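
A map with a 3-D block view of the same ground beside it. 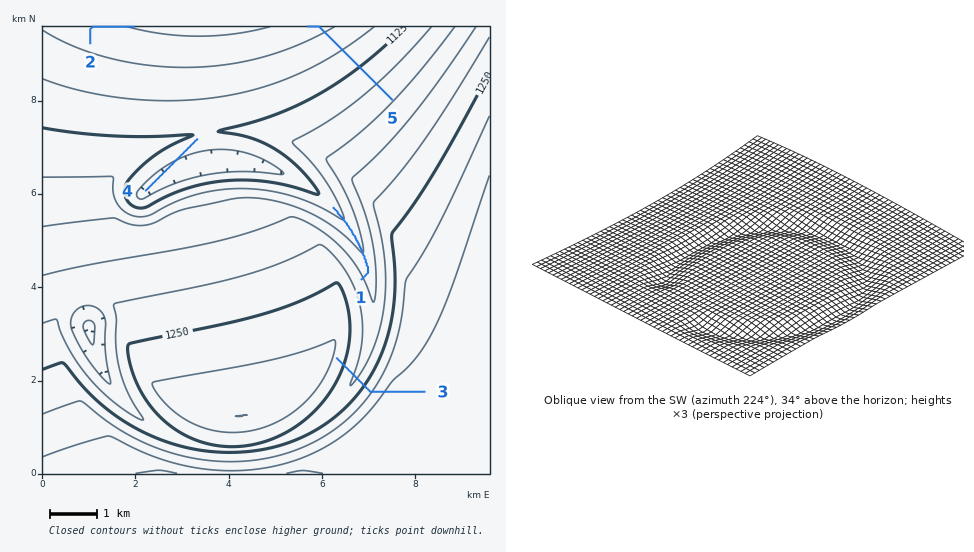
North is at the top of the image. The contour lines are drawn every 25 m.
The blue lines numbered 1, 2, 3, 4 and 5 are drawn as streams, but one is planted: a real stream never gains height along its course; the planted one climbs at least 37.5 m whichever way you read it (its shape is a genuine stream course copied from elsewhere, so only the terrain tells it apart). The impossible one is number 3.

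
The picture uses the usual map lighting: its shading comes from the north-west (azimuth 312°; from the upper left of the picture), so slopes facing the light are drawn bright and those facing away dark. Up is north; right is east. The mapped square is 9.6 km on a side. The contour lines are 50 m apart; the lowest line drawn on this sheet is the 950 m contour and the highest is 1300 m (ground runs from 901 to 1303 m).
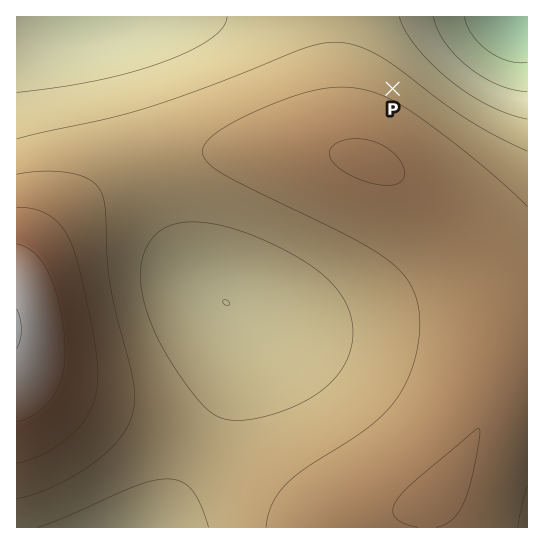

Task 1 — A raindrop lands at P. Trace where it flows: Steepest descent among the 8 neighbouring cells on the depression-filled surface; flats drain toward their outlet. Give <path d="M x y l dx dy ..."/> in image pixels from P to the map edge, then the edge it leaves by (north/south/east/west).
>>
<path d="M393 89l61-62 3-1 9 0 1-1 6 0 1-2 5 0 2-1 8-1 1-2 8-1 1-1"/>
exit: north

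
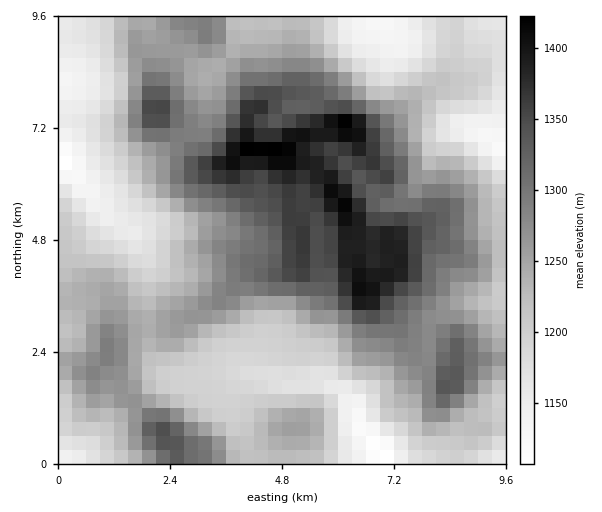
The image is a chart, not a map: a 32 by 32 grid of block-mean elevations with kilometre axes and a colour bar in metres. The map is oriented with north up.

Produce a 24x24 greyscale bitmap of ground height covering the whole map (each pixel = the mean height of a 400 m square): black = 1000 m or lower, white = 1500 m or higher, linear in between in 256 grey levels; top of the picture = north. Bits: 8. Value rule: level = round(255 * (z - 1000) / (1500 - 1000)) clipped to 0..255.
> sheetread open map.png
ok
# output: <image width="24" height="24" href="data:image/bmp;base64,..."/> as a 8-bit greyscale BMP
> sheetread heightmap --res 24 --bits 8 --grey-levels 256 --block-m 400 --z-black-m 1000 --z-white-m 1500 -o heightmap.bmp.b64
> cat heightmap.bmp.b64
<image width="24" height="24" href="data:image/bmp;base64,Qk12BgAAAAAAADYEAAAoAAAAGAAAABgAAAABAAgAAAAAAEACAAATCwAAEwsAAAABAAAAAAAAAAAAAAEBAQACAgIAAwMDAAQEBAAFBQUABgYGAAcHBwAICAgACQkJAAoKCgALCwsADAwMAA0NDQAODg4ADw8PABAQEAAREREAEhISABMTEwAUFBQAFRUVABYWFgAXFxcAGBgYABkZGQAaGhoAGxsbABwcHAAdHR0AHh4eAB8fHwAgICAAISEhACIiIgAjIyMAJCQkACUlJQAmJiYAJycnACgoKAApKSkAKioqACsrKwAsLCwALS0tAC4uLgAvLy8AMDAwADExMQAyMjIAMzMzADQ0NAA1NTUANjY2ADc3NwA4ODgAOTk5ADo6OgA7OzsAPDw8AD09PQA+Pj4APz8/AEBAQABBQUEAQkJCAENDQwBEREQARUVFAEZGRgBHR0cASEhIAElJSQBKSkoAS0tLAExMTABNTU0ATk5OAE9PTwBQUFAAUVFRAFJSUgBTU1MAVFRUAFVVVQBWVlYAV1dXAFhYWABZWVkAWlpaAFtbWwBcXFwAXV1dAF5eXgBfX18AYGBgAGFhYQBiYmIAY2NjAGRkZABlZWUAZmZmAGdnZwBoaGgAaWlpAGpqagBra2sAbGxsAG1tbQBubm4Ab29vAHBwcABxcXEAcnJyAHNzcwB0dHQAdXV1AHZ2dgB3d3cAeHh4AHl5eQB6enoAe3t7AHx8fAB9fX0Afn5+AH9/fwCAgIAAgYGBAIKCggCDg4MAhISEAIWFhQCGhoYAh4eHAIiIiACJiYkAioqKAIuLiwCMjIwAjY2NAI6OjgCPj48AkJCQAJGRkQCSkpIAk5OTAJSUlACVlZUAlpaWAJeXlwCYmJgAmZmZAJqamgCbm5sAnJycAJ2dnQCenp4An5+fAKCgoAChoaEAoqKiAKOjowCkpKQApaWlAKampgCnp6cAqKioAKmpqQCqqqoAq6urAKysrACtra0Arq6uAK+vrwCwsLAAsbGxALKysgCzs7MAtLS0ALW1tQC2trYAt7e3ALi4uAC5ubkAurq6ALu7uwC8vLwAvb29AL6+vgC/v78AwMDAAMHBwQDCwsIAw8PDAMTExADFxcUAxsbGAMfHxwDIyMgAycnJAMrKygDLy8sAzMzMAM3NzQDOzs4Az8/PANDQ0ADR0dEA0tLSANPT0wDU1NQA1dXVANbW1gDX19cA2NjYANnZ2QDa2toA29vbANzc3ADd3d0A3t7eAN/f3wDg4OAA4eHhAOLi4gDj4+MA5OTkAOXl5QDm5uYA5+fnAOjo6ADp6ekA6urqAOvr6wDs7OwA7e3tAO7u7gDv7+8A8PDwAPHx8QDy8vIA8/PzAPT09AD19fUA9vb2APf39wD4+PgA+fn5APr6+gD7+/sA/Pz8AP39/QD+/v4A////AEtSYG+DnqickHNwdHVyZk9BN09eY2ZfUl1gZ3iWr6aTgWxwe4B9aks8Q1ptb25xZmd0cnuSn4xzaGVseX9+akZFYm1+iXhxamuBgomDdWtlY2NlZmVoXkhQa3iFopN5aHiNi4l3ZmRjYl9cWFZUUVtmcIOMp6iMdYGKk4t1bGllYmBfYGJiYXSAg4+PnqWWiHN9k4x5e3xwZ2RkZGZpbICOkZaPl6SPfXF7jId7gIWCenJpaGx6fpCioJuQj5KCdHh6gIB1eoKJj4l9fX+Rl7HHs6KWi4B0a3d6fnlrbnV+jpaYoaSpp8HPxLWmloR9bHBzc2tfYnB6iZmgp7a0r8bHx8WrmJSNdGxmYVtWYXKBj5ido7e1s8fDxcOsop2KdGpfVE5RXGl6iZGcprm1tMnBwr+vpZiAcGVSSlJXYXOFjpyorrm0v9G3pqeop5t/b1RES1VleY+dpK+wsrm3zceqpZaTmZB9az5EUV90hZywvcK3vsTBx7Owtp+BhH9vWzpKWGd5hpioutHS19LEuba/rpl4bWtWREdRYHSPmJWVn8TJwc7JxM7CpYtuV09EQVBUYXmjs5uQkK+8rbC4xs+2mIRxWUxJSkpMV2+fsJaGhp+6tKmnpZ6HeXx1aGNeUkVJVGmSnIt8fZGgoailmYRqXGVsb2pnWUpNWXKJioV+fIGIiI2LfGRVTU5ZZmZkW1FUXXmFg4WLi3d4eX54ZU9IRkZOX2NcWlBWX3Z+g4+SkXJycXVxYEpDQUZSX2FWVQ=="/>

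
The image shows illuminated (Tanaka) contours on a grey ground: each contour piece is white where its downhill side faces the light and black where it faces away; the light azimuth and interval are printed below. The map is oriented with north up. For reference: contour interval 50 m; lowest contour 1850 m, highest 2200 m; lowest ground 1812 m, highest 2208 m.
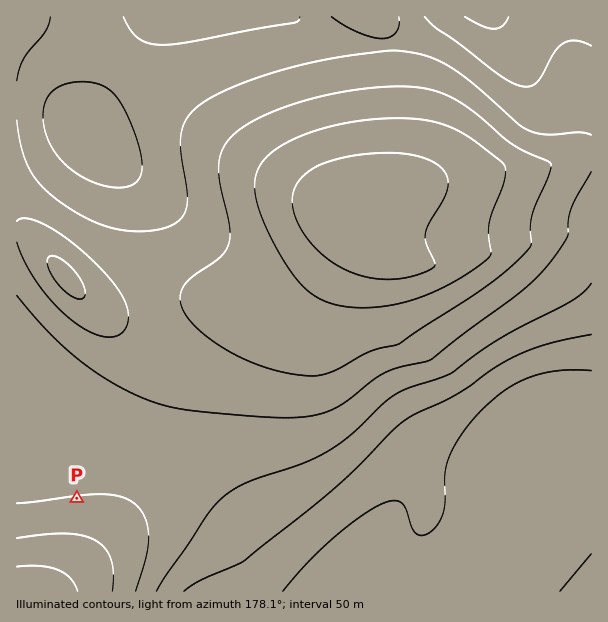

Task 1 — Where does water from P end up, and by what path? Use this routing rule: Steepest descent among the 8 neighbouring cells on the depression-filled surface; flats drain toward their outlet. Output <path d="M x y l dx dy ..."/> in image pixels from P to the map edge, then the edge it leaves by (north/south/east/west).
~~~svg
<path d="M77 498l0 54-39 39"/>
exit: south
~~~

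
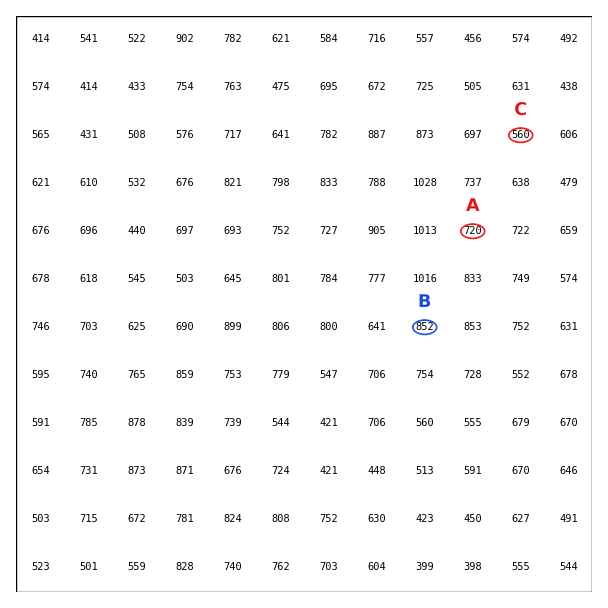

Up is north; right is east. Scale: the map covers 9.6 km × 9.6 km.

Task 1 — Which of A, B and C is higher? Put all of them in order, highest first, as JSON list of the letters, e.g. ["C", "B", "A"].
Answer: ["B", "A", "C"]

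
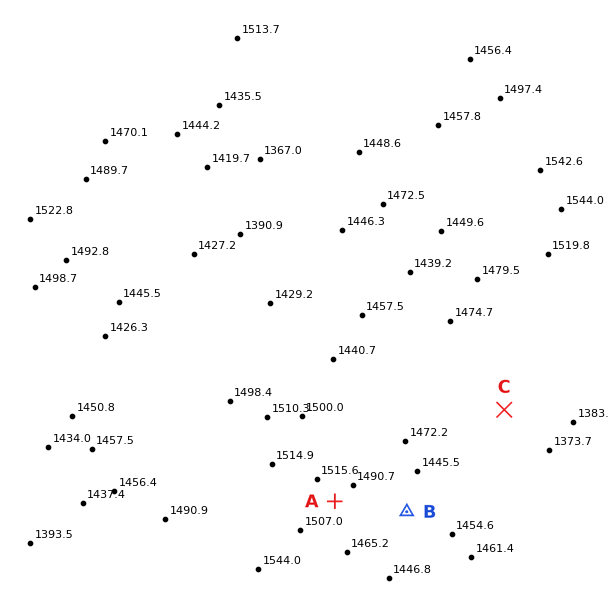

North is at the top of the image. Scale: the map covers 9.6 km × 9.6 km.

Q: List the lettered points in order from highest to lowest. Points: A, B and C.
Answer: A B C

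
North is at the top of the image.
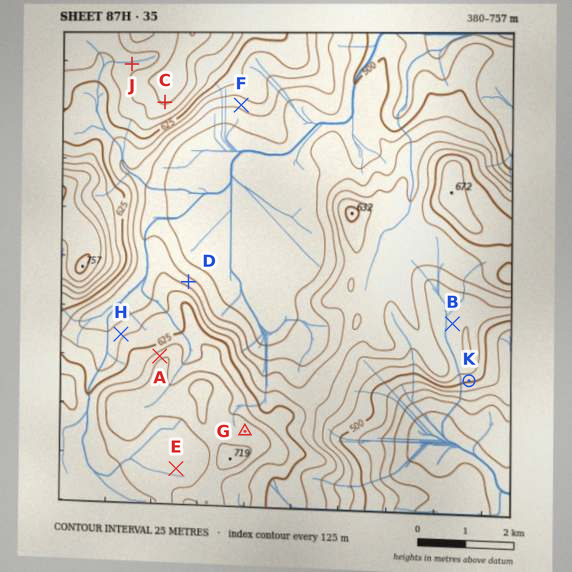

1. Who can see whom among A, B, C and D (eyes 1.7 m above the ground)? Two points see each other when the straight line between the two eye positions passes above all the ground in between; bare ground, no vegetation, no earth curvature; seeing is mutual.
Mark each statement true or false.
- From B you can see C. false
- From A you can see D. false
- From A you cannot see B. true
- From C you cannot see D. false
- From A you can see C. true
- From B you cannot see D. true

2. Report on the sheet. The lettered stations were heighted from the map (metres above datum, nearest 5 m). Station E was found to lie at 660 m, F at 560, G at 685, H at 595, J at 665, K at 505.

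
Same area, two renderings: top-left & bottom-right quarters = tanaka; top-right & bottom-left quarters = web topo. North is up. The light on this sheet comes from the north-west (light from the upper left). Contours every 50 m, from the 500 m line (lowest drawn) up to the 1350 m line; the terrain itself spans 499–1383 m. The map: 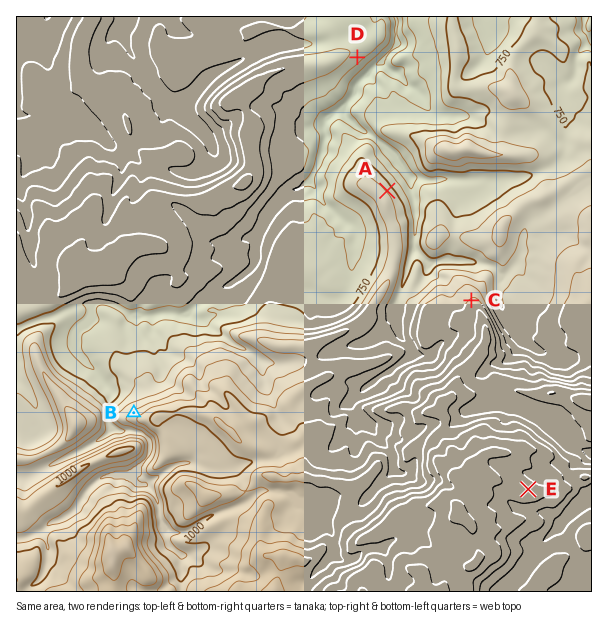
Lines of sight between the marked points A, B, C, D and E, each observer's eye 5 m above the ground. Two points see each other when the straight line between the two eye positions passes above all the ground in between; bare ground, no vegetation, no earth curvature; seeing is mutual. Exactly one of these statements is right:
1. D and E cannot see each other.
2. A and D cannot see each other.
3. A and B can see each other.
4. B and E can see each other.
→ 1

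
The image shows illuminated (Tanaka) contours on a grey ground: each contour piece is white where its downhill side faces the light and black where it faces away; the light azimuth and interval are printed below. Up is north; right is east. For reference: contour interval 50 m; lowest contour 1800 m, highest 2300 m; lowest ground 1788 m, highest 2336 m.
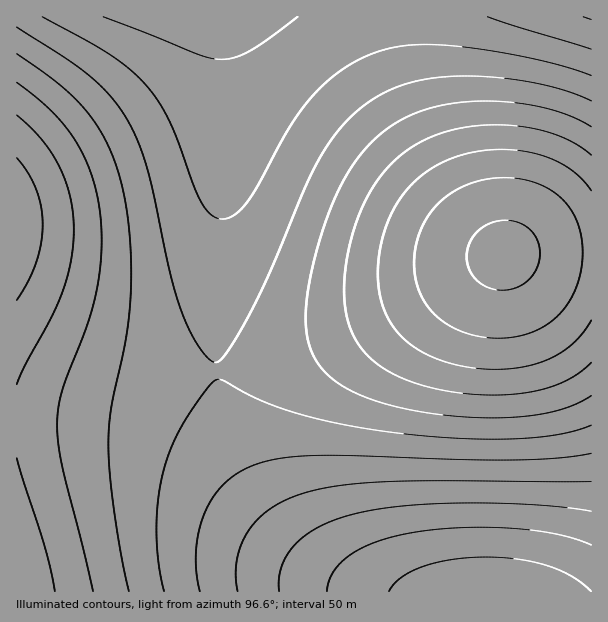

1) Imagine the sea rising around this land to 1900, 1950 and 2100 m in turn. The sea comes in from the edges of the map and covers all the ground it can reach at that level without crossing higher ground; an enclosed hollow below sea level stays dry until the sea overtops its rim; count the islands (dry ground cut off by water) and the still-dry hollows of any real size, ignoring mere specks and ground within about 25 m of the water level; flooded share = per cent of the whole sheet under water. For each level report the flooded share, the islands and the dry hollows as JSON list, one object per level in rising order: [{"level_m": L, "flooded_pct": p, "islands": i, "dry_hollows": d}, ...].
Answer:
[{"level_m": 1900, "flooded_pct": 16, "islands": 0, "dry_hollows": 0}, {"level_m": 1950, "flooded_pct": 27, "islands": 0, "dry_hollows": 0}, {"level_m": 2100, "flooded_pct": 73, "islands": 0, "dry_hollows": 0}]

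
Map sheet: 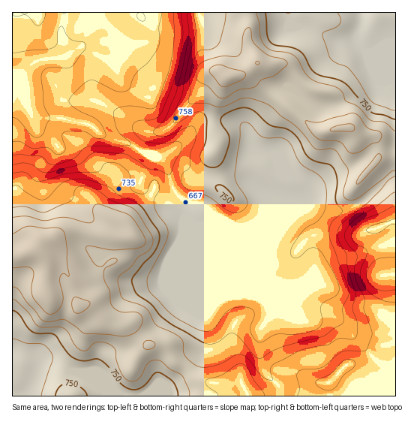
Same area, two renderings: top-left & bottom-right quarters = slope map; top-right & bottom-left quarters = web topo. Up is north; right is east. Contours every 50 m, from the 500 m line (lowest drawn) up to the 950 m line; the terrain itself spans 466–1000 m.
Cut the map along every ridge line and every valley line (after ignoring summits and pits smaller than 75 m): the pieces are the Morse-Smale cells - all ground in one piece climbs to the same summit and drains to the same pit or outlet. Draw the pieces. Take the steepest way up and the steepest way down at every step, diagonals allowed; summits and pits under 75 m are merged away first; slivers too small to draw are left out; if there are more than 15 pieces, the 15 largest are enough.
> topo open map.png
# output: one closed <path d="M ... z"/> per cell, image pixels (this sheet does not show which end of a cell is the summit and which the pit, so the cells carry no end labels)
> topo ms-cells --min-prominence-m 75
<path d="M212 119l-14 3-12 16-18 15-8 4-10-3 2 5-11 20 0 7 7 7 20 11 6 0 6-5 6 2-1 14 13 9 64 66 8 20 0 5-10 18 0 26 5 14 14 13 1 10 116 0 0-222-6 1-28 27-18 8-10 1-26-8-10 0 4-2 0-14-3-6-23-25-22-5-4-6-3-14-7-8z"/><path d="M14 84l-2 172 6 0 18-6 10 12-1 23 3 12 22-2 6 6 2 5 12 0 16 17 10 3 14-2 18 20 16-1 4 4 5 13 13 8 21-21 1-4-3-26-19-46-1-58 2-11-7-3-6 5-6 0-25-15-3-7 12-23-2-4-22-12-26-8-14-11-26-6-16 0-14-3-11-22z"/><path d="M248 12l-92 0-2 12-6 14-4 4-10 3-8 0-8-4-10 19-24-12-6 0-12 9-28 3-16 13-10 0 0 11 7 6 10 21 5 5 28 2 26 6 16 12 24 7 14 9 18 5 18-11 22-25 12-2 22 2 8 4 4 5 3-6 14-16 7-15-22-17-6-1 15-11-10-25 2-10z"/><path d="M36 250l-24 7 2 94 18 2 8 8 12 0 24 10 22 13 6 7 2 5 38 0 26-11 13-12 3-4-13-9-5-13-4-4-16 1-18-20-14 2-10-3-16-17-12 0-2-5-6-6-22 2-3-12 1-23z"/><path d="M186 215l0 56 18 43 4 18-1 15-21 21 10 9 8 4 10 2 26-1 8 14 32 0-1-10-14-13-5-14 0-26 10-18 0-5-8-20-64-66z"/><path d="M272 93l-3 1-8 17-12 13-2 4 1 9 6 14 18 3 27 27 4 16-1 4-4 2 10 0 26 8 10-1 18-8 28-27 6-2 0-15-18 0-1-16-5-6-12-1-10-8-22 4-10-1z"/><path d="M288 12l-40 1 1 16-2 10 10 25-15 11 6 1 22 16 6-5 12-1 20 15 10 4 22-2 36-24-10-26-10-15-18 2-28-12-12-1-9-5z"/><path d="M154 12l-142 0 0 61 10 0 16-13 28-3 12-9 6 0 24 12 10-19 8 4 8 0 10-3 4-4 6-14z"/><path d="M396 48l-18 0-12 5 10 26-36 24-12 2-14-1-26-18-12 1-6 6 44 35 14 3 22-4 10 8 14 3 3 4 3 15 16 0z"/><path d="M396 12l-108 0 0 4 1 6 9 5 12 1 28 12 18-2 5 10 7 4 10-4 18 0z"/><path d="M12 350l0 46 93 0-1-5-6-7-22-13-24-10-12 0-8-8z"/><path d="M186 368l-16 17-26 11 104 0-8-14-26 1-10-2-8-4z"/>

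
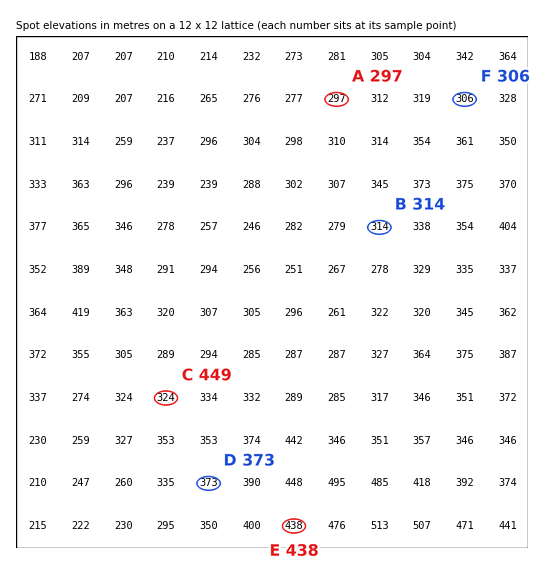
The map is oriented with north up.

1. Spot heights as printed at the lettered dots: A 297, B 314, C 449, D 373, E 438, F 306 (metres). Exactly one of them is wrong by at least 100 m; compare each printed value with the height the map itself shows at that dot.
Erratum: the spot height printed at C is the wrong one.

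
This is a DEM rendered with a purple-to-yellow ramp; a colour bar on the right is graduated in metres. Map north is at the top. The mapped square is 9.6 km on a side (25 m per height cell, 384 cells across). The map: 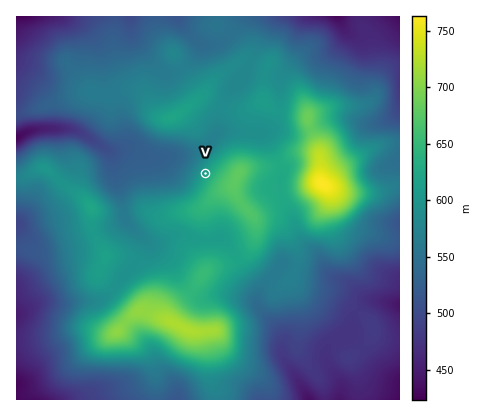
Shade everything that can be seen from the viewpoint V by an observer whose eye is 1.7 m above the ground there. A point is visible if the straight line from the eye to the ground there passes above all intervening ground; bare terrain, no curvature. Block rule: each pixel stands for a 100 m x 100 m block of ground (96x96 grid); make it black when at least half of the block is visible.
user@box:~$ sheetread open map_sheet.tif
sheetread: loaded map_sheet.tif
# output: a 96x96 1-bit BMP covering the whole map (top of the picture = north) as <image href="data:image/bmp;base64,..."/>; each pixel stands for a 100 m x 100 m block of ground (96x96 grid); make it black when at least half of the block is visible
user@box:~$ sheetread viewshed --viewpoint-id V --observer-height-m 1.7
<image width="96" height="96" href="data:image/bmp;base64,Qk2+BAAAAAAAAD4AAAAoAAAAYAAAAGAAAAABAAEAAAAAAIAEAAATCwAAEwsAAAIAAAAAAAAA////AAAAAAAAAAAAAAAAAAAAAAAAAAAAAAAAAAAAAAAAAAAAAAAAAAAAAAAAAAAAAAAAAAAAAAAAAAAAAAAAAAAAAAAAAAAAAAAAAAAAAAAAAAAAAAAAAAAAAAAAAAAAAAAAAAAAAAAAAAAAAAAAAAAAAAAAAAAAAAAAAAAAAAAAAAAAAAAAAAAAAAAAAAAAAAAAAAAAAAAAAAAAAAAAAAAAAAAAAAAAAAAAAAAAAAAAAAAAAAAAAAAAAAAAAAAAAAAAAAAAAAAAAAAAAAAAAAAAAAAAAACAAAAAAAAAAAAAAAPAAAAAAAAAAAAAAAPAAAAAAAAAAAAAAADAAAAAAAAAAAAAAABgAAAAAAAAAAAAAAAwAAAAAAAAAAAAAAAf4AAAAAAAAAAAAAAP4AAAAAAAAAAAAAAH4AAAAAAAAAAAAAADwAAAAAAAAAAAAAAAAAAAAAAAAAAAAAAAAAAAAAAAAAAAAAAAAAAAAAAAAAAAAAAAAAAAAAAAAAAAAAQAAAAAAAAAAAAAAAYAAAAAAAAAAAAAAAMAAAAAAAAAAAAAAAOAAAAAAAAAAAAAAAOAAAAAAAAAAAAAAAPAAAAAAAAAAAAAAAfAAAAAAAAAAAAAAAfAAAAAAAAAAAAAAA+AAAAAAAAAAAAAAA8AAAAAAAAAAAAAAB8AAAAAAAAAAAAAAB8AAAAAAAAAAAAAAB8AAAAAAAAAAAAAAB8AAAAAAAAAAAAAAB8AAAAAAAAAAAAAAB+AAAAAAAAAAAAAAB+A+AAAAAAAAAAAAD+B//AAAAAAAAAAAD/B//gAAAAAAAAAAH/D//wAAAAAAAAAAP/D//4AAAAAAAAAAf/n//4AAAAAAAAAD/////4AAAAAAAAAH/////cAAAAAAAAAP/////+AAAAAAAAA///////AAAAAAAAB//////+AAAAAAAAB//////+AAAAAAAAB8f////4AAAAAAAAB4f////4AAAAAAAABw/////4AAAAAAAAAA/////8AAAAAAAAAA/////8AAAAAAAAAA/////+AAAAAAAAAA+P////AAAAAAAAAAYf////gAAAAAAAAAAf////wAAAAAADD8Af////4AAAAAAD//D/8f//+AAAAAAD////4A///AAAAAAD////wAP//gAAAAAAP///gAD//wAAAAAAD///gAB//4AAAAAAAx//AAA/wcAAAAAAAAf+AAAPwOAAAAAAAAP8AAAHwAAAAAAAAAD4AAAB4AAAAAAAAADwAAAB4AAAAAAAAABgAAAA+AAAAAAAAAAAAAAAfiAAAAAAAAAAAAAAP3AAAAAAAAAAAAAAH/gAAAAAAAAAAAAAD/wAAAAAAAAAAAAAB/gAAAAAAAAAAAAAAcAAAAAAAAAAAAAAAAAAAAAAAAAAAAAAAAAAAAAAAAAAAAAAAAAAAAAAAAAAAAAAAAAAAAAAAAAAAAAAAAAAAAAAAAAAAAAAAAAAAAAAAAAAAAAAAAAAAAAAAAAAAAAAAAAAAAAAAAAAAAAAAAAAAAAAAAAAAAAAAAAAAAAA="/>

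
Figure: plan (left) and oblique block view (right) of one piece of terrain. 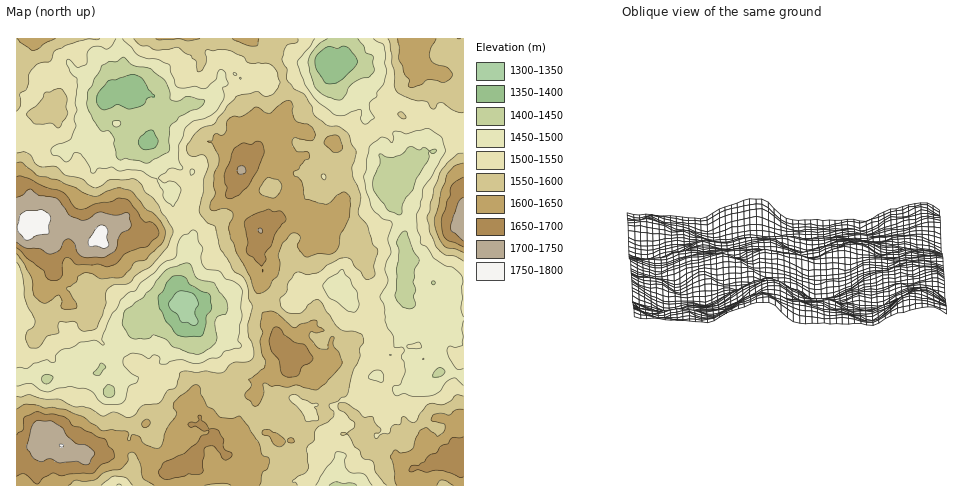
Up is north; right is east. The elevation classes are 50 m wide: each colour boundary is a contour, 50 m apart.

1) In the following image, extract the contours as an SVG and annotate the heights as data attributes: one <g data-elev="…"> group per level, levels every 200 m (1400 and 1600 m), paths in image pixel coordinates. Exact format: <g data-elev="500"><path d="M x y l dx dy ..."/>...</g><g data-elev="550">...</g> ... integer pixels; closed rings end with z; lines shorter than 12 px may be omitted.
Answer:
<g data-elev="1400"><path d="M181 336l-6-3-9-12-7-13-1-9 1-4 4-4 5-10 5-5 6-1 7 3 4 7 19 9 3 13-1 3-5 6 0 8-4 11-3 2z"/><path d="M144 150l-5-5 0-6 7-7 6-2 6 9 0 5-4 4z"/><path d="M104 110l-6-5-1-8 2-6 11-11 6 0 15-5 5 0 6 3 6 12 7 6-8 2-3 6-6 3-9 2-12-5z"/><path d="M326 83l-10-15-1-7 1-5 12-9 9 1 6-2 5 2 9 10 0 4-1 3-13 13-6 4-7 2z"/></g><g data-elev="1600"><path d="M68 485l7-5 9 2 10-2 10-7 17-4 7-8 0-7 4-2 4 2 4 8 3 16 11 7"/><path d="M204 485l19-2 8 2"/><path d="M259 485l3-12 6-5 2-6-1-5-7-3-3-12-18-25-10 1-11-1-6-7-7-4-6-12-1-7-3-2-4 1-19 16-1 5 3 5 0 3-10 14-5 17-3 2-13-3-6-9-5-1-3 0-1 5-1 1-2-2 2-5-3-3-14-1-10 1-19-14-17-7-13-3-8 1-9-3-10-1-9 5"/><path d="M437 485l3-4 2-1 11 5"/><path d="M276 446l3 1 4-1 2-4-1-3-14-9-7 1-1 3 7 2 4 7z"/><path d="M288 442l5 1 1-3-2-2-2 0-3 2z"/><path d="M143 427l3 0 4-2 0-3-2-2-2-1-3 3-1 3z"/><path d="M463 409l-8 1-6 5-8-2-7 1-3 5 1 2 13 4 0 4-3 4-4 3-11-8-2 0-5 3-4 8-2 8-3 3-9 3-6-3-3 1-2 6 2 8 1 13 3 7"/><path d="M254 406l4-1 5-8 1-14 7 3 7-1 8 2 12-2 18 5 10-7 14-15 2-6-3-10-6-7 1-8-4 1-2 10-2 1-8-1-9-11 2-5 7 1 6-3-6-4-2-5-3-1-12 4-7 4-18-16-5-1-8 2-3 13 3 7-3 9 2 12 3 7 0 5-16 13 2 7-6 8 1 4z"/><path d="M256 293l4 0 6-3 7-10 5-5 2-11-1-11 4-10 8-9 4-1 5 3 0 2-3 8 8 10 3 1 11-4 11 1 5-2 3-5 2-12 9-19 1-18-4-6-3 0-6 3-10 9-22-6-3-16-4-5-4-1-1-3 6-4 6-9 4-1 0-5-2-2-10-1-5-6 0-4 1-2 2-1 17 3 2-2 1-5-3-7-4-3-13-4-3-8 1-7-3-5-6 2-14 11-5-1-9-5-14 9-10 1-5 4 0 9-3 4-3 1-5-2-2 2-1 5-6 1 6 3 6 15-1 6-4 10 0 12 1 7-4 8-1 7 5 2 10-3 8 4 0 5-4 11 1 10 7 16 13 23 3 11z"/><path d="M17 254l6 9 8 14 2 15 2 5 10 6 14-8 3 5 0 8 11 1 3-1 1-3-11-17 10-6 2-6 9-3 5 1 10 5 21-2 7-7 4-7 12-4 15-15 3-5 1-7-3-9-5-7-11-7-13-16-3-3-13-2-11 3-8 5-4 0-10-3-8-5-17-8-21-4-16-13-5 0"/><path d="M270 197l-8-2-3-5 5-9 5-4 9 3 4 6-2 5-3 5-4 2z"/><path d="M463 163l-8 3-8 8-6 17-7 30 3 11 7 13 3 3 8 1 8 4"/><path d="M332 152l7 0 3-4-2-10-4-3-8 1-4 5 1 4z"/><path d="M17 39l4 4 12 7 22-11"/><path d="M156 39l4 1 20-1 8 2 12-2"/><path d="M232 39l20 7 5 0 2-7"/><path d="M397 39l2 8 0 13 3 5 3 10 4 4 0 7 3 2 9-3 7-5 17 2 7-6 0-4-4-4-14-5-4-5 0-9 6-10"/></g>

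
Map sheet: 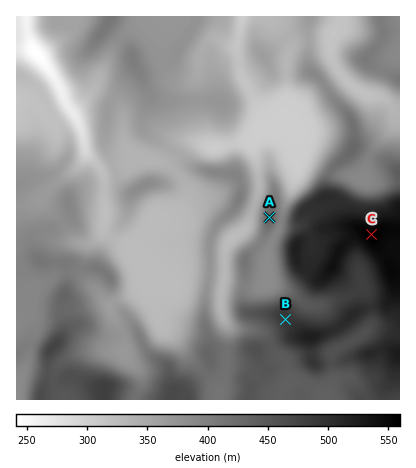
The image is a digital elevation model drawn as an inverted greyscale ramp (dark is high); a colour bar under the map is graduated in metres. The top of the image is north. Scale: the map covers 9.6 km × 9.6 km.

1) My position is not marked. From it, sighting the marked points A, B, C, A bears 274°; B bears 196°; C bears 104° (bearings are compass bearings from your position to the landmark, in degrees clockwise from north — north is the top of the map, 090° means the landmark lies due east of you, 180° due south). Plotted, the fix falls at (314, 220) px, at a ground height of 501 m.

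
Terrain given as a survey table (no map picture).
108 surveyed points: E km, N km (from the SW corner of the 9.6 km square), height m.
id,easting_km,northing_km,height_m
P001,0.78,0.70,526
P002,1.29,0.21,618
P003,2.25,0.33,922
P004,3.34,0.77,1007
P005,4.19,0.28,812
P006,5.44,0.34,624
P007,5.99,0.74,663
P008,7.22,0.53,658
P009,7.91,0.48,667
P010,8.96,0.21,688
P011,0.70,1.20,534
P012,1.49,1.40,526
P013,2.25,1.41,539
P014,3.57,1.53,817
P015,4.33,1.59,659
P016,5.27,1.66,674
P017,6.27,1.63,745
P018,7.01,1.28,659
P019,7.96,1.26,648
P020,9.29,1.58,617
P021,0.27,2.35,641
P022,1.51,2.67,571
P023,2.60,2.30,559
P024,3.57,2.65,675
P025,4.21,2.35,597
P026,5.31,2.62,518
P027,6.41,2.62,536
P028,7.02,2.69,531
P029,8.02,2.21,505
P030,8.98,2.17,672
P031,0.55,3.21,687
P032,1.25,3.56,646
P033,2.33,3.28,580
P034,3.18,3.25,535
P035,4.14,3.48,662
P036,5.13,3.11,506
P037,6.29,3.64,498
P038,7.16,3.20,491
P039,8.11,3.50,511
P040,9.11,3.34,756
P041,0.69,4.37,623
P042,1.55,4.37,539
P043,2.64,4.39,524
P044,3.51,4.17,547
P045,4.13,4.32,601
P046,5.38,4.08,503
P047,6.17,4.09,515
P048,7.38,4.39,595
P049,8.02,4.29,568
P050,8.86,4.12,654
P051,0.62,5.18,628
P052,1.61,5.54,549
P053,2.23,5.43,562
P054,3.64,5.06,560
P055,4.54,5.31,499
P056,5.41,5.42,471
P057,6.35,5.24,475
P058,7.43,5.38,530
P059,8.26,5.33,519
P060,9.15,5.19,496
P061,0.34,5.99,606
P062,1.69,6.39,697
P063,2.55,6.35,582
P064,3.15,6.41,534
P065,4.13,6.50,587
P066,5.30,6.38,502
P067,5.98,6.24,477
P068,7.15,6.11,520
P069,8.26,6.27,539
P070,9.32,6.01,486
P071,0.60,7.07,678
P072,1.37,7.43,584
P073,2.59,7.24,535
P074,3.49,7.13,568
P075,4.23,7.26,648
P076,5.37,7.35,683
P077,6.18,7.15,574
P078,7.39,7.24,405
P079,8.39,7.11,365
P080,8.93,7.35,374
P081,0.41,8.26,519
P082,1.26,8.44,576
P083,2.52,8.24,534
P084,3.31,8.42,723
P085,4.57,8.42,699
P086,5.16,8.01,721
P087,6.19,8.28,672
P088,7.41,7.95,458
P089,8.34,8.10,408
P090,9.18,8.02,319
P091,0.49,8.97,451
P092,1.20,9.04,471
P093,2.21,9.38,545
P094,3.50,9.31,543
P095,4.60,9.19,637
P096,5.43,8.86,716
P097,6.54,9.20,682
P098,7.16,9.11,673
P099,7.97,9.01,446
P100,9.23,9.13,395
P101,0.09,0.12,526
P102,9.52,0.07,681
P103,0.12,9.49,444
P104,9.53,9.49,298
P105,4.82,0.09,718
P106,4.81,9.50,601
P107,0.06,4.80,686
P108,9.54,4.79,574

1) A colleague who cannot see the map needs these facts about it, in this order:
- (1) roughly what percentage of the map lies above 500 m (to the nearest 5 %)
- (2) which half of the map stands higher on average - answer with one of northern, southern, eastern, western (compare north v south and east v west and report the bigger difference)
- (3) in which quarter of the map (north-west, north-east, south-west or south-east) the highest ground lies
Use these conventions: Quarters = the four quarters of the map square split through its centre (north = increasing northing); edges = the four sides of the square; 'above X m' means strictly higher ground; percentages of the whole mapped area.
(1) Roughly 85 % of the ground is higher than 500 m.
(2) The southern half stands higher on average than the northern half.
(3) Look to the south-west quarter for the highest ground.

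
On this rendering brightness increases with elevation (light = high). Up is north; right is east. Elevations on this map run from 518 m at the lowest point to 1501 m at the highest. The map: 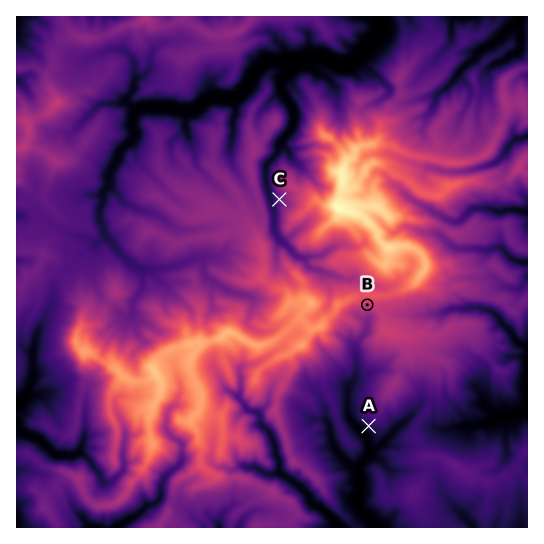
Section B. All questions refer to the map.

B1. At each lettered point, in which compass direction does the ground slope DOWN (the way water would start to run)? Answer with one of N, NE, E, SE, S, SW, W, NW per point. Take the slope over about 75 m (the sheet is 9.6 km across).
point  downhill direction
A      SW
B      S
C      W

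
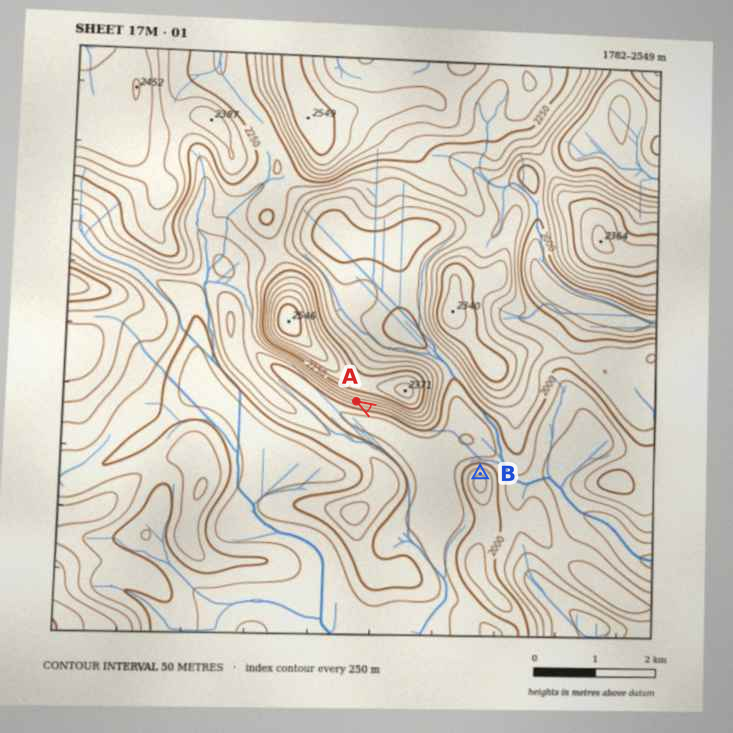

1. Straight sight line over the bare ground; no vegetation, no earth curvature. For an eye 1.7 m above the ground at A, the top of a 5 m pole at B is in view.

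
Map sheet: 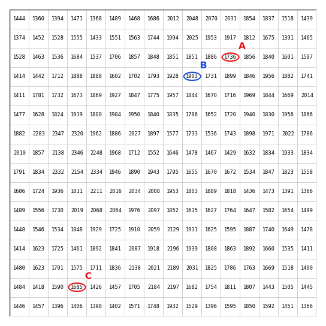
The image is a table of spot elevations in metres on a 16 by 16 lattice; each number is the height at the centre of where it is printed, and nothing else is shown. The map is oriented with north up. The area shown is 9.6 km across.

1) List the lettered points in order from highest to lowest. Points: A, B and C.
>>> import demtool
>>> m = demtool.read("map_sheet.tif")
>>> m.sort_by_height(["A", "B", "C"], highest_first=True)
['B', 'A', 'C']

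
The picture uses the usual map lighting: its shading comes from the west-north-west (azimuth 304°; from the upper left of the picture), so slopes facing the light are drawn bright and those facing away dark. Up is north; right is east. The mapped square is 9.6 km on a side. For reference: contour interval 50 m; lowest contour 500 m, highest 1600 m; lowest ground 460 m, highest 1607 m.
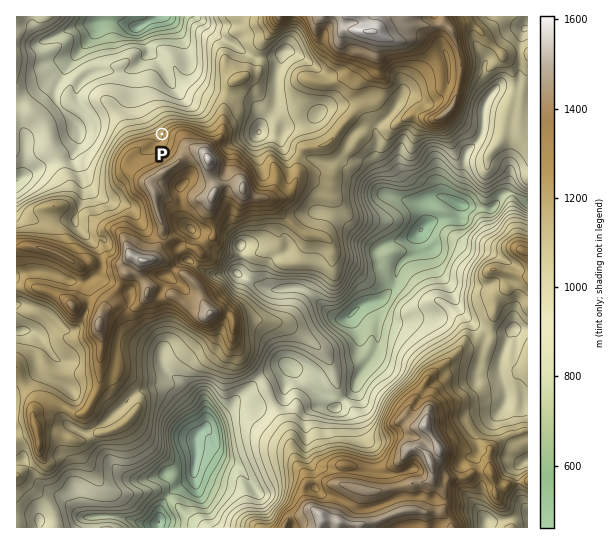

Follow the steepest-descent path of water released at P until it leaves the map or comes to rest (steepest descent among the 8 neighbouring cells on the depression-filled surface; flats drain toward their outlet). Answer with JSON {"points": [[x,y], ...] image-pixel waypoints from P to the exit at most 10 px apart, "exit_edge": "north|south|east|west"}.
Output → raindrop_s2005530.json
{"points": [[162, 134], [151, 123], [141, 113], [139, 102], [139, 91], [139, 81], [139, 70], [143, 59], [147, 49], [142, 38], [142, 27], [153, 18], [154, 17]], "exit_edge": "north"}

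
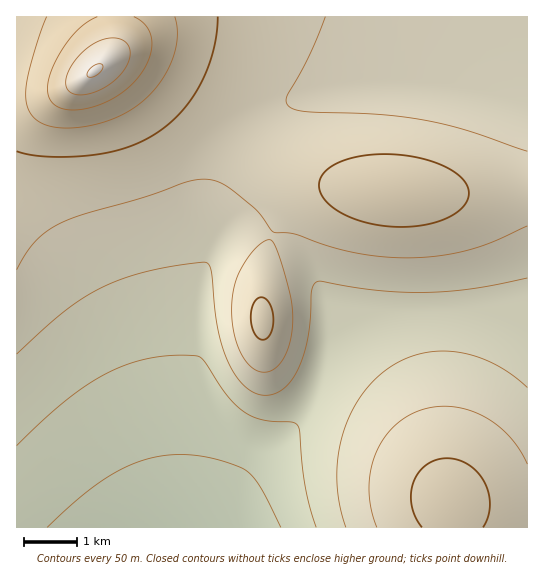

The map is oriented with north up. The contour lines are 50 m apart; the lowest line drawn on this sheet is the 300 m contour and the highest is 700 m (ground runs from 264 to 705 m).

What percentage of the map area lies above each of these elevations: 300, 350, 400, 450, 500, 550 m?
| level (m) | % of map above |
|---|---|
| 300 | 95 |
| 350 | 85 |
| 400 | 68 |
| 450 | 41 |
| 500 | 14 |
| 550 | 5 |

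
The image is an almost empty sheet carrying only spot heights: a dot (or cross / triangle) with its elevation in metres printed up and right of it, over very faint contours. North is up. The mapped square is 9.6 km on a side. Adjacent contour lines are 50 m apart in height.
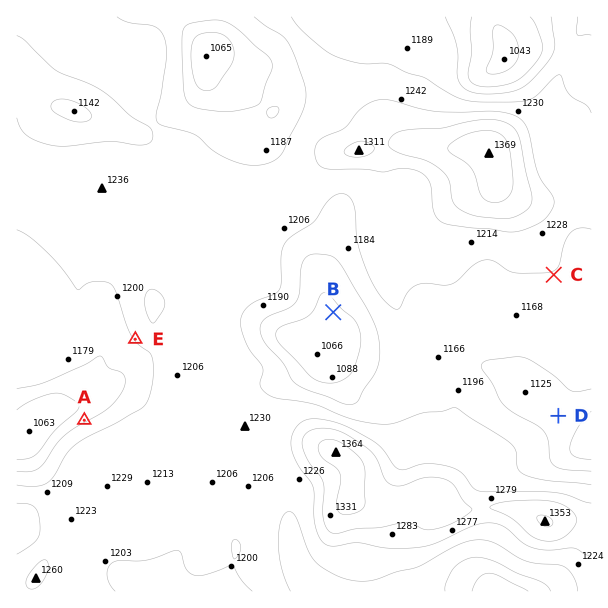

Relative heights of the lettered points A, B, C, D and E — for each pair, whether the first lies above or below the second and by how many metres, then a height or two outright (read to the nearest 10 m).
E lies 110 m above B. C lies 110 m above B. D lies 60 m below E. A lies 60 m below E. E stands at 1200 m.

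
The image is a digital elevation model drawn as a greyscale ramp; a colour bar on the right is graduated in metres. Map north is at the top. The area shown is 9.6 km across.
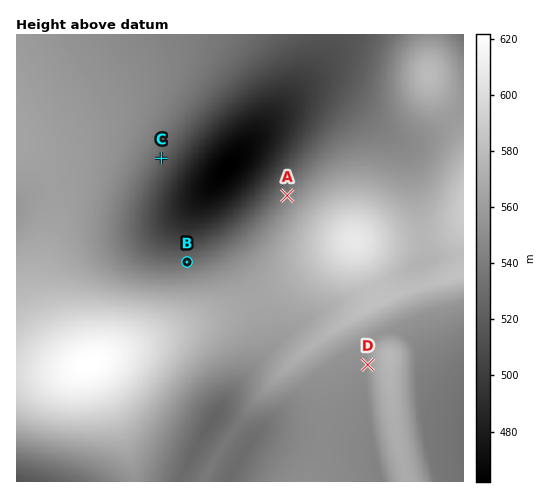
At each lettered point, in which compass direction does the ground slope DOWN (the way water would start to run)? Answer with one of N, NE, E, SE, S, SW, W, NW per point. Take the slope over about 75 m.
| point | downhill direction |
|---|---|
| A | NW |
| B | N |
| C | SE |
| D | W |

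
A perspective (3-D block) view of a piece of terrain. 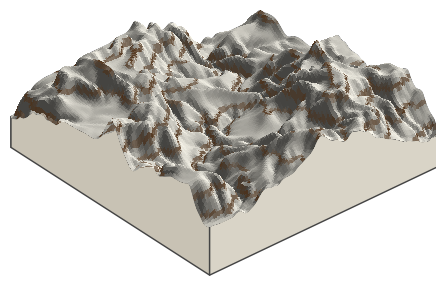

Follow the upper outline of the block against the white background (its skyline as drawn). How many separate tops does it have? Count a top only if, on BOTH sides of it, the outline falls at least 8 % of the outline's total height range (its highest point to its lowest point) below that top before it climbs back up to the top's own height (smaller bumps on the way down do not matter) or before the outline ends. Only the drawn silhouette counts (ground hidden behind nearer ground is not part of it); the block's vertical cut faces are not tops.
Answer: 3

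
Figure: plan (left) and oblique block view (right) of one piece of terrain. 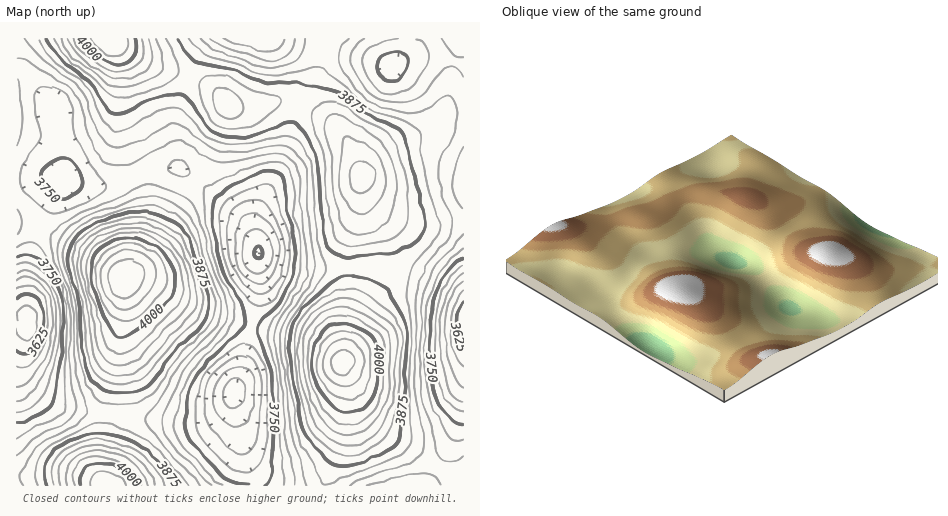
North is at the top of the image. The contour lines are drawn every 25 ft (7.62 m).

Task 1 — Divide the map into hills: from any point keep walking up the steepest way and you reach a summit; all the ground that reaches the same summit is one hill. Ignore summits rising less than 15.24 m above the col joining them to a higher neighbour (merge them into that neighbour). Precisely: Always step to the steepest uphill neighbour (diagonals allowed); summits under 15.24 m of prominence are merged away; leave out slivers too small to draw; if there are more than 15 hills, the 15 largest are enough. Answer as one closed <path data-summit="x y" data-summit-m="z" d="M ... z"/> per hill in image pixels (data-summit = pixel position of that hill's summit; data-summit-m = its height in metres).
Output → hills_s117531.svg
<path data-summit="342 362" data-summit-m="1245" d="M258 254l1 47-12 41-5 28-8 22 0 13 7 24 3 19 11 28 1 9 207 1 1-187-23-15-38-14-28-3-81 0-27-7z"/><path data-summit="124 279" data-summit-m="1249" d="M179 168l-29 2-31 13-14 3-22-1-28-7-39 1 0 144 10 0-5 52 7 12 19 14 29 9 106 13 17 0 12-3 20-19 11-31 5-28 12-41 1-22-2-33-9-20-6-7-35-32z"/><path data-summit="362 177" data-summit-m="1215" d="M273 38l-1 1 31 23 5 9 0 11-25 78-27 54-1 22 3 17 9 7 27 7 81 0 28 3 38 14 22 14 1-233-20-6-30-2-25 10-24-9-39-4-22-4z"/><path data-summit="110 40" data-summit-m="1234" d="M271 38l-254 0-1 30 8 3 8 8 24 31 7 34 0 36 20 5 22 1 14-3 31-13 29-2 29 19 24 21 17 18 7 16 0-28 27-54 25-78 0-11-5-9z"/><path data-summit="109 485" data-summit-m="1234" d="M26 323l-10 1 1 162 239-1-1-9-11-28-10-54-6 11-11 11-18 7-67-5-56-8-22-6-22-14-10-12-1-16 5-31z"/>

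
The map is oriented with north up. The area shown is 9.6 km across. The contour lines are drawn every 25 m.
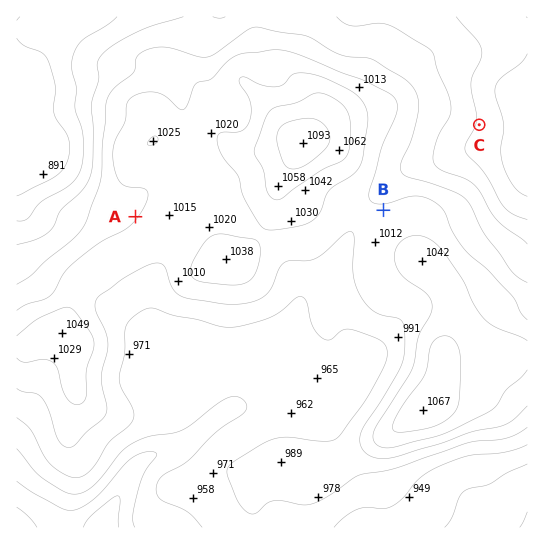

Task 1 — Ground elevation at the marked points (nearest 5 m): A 1000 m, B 1005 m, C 920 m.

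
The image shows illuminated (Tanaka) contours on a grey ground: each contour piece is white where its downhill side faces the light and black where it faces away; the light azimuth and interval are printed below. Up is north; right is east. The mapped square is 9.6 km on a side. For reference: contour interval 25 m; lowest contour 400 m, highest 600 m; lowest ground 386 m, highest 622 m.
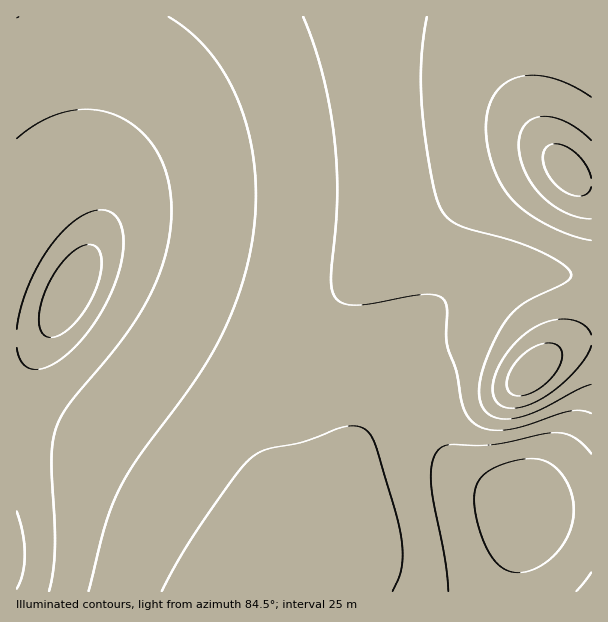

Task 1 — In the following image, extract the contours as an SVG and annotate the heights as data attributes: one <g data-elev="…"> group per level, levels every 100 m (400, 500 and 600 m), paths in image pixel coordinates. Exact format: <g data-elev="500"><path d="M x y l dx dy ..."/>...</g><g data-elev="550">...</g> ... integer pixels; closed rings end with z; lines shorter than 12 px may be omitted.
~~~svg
<g data-elev="400"><path d="M591 187l-4 7-8 2-10-2-10-6-8-9-6-11-2-10 2-9 4-4 6-1 8 1 7 4 14 13 7 16"/></g><g data-elev="500"><path d="M162 591l17-32 20-32 36-51 16-18 7-5 9-4 35-7 36-13 15-3 12 3 8 11 25 82 4 21 0 18-3 15-6 15"/><path d="M591 413l-10-3-12 1-44 15-19 4-14 0-12-3-11-8-6-14-7-34-9-27 0-35-1-6-3-4-8-4-12-1-52 10-17 1-12-2-7-6-3-7-1-11 6-79 0-30-3-32-5-33-7-31-8-30-11-27"/></g><g data-elev="600"><path d="M46 336l8 1 12-6 12-12 12-17 8-18 3-17-1-13-5-8-9-1-12 6-12 12-11 16-8 18-4 18 1 14z"/></g>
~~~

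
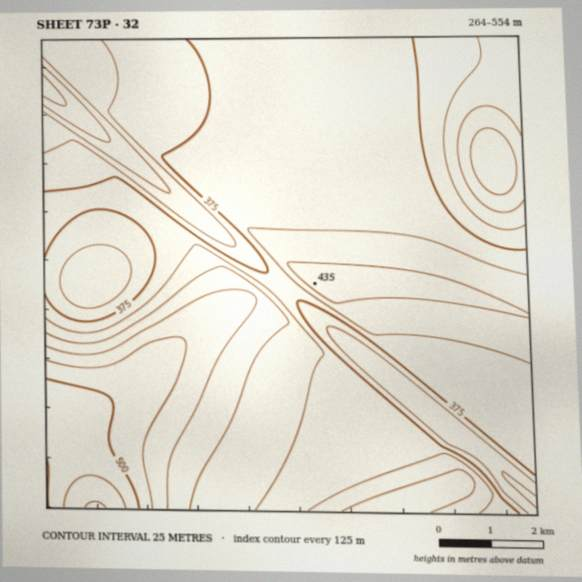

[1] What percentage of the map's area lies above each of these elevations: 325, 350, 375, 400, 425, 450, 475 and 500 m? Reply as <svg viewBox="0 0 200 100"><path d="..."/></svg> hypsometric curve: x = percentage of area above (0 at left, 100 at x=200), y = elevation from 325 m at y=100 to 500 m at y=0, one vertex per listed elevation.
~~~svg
<svg viewBox="0 0 200 100"><path d="M191 100l-20-14-29-15-71-14-30-14-17-14-9-15-7-14"/></svg>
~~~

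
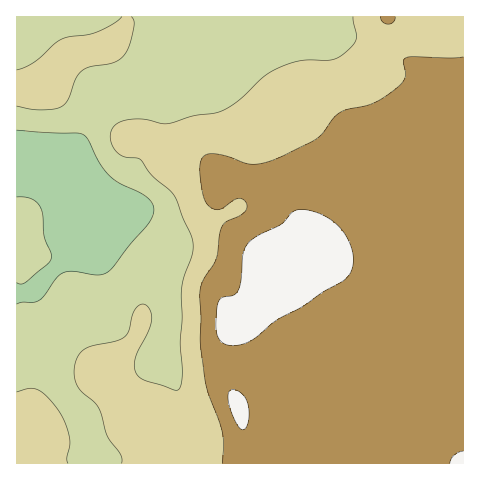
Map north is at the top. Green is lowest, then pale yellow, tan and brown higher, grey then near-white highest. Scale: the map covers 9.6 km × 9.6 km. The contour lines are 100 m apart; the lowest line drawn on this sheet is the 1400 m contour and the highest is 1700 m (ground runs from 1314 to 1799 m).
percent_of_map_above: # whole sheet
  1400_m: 93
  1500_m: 68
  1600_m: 44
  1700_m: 6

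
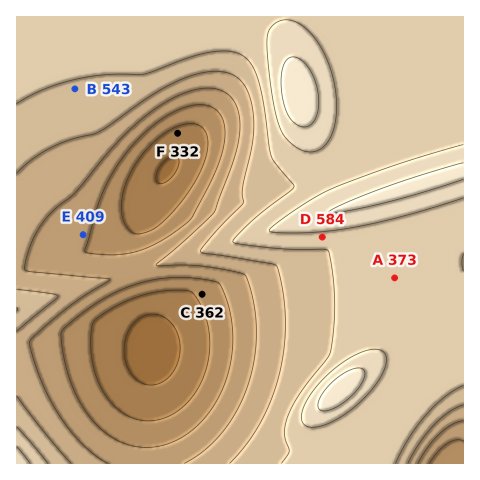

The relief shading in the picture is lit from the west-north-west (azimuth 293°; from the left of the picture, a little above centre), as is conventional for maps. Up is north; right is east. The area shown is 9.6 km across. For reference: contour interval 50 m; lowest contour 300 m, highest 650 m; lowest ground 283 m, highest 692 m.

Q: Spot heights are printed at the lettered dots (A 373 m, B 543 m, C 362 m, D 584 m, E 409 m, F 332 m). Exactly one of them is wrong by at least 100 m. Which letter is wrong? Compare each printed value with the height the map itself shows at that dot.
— A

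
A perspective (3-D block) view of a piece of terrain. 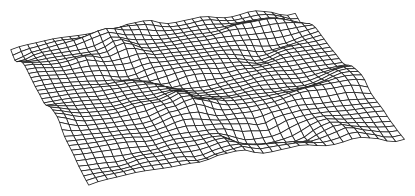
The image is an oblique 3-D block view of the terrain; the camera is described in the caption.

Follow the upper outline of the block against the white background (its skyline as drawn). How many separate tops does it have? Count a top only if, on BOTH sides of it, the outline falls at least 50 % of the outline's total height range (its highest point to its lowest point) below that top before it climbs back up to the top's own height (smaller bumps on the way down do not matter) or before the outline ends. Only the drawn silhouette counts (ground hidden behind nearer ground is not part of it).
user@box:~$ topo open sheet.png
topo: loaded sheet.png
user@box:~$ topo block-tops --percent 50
0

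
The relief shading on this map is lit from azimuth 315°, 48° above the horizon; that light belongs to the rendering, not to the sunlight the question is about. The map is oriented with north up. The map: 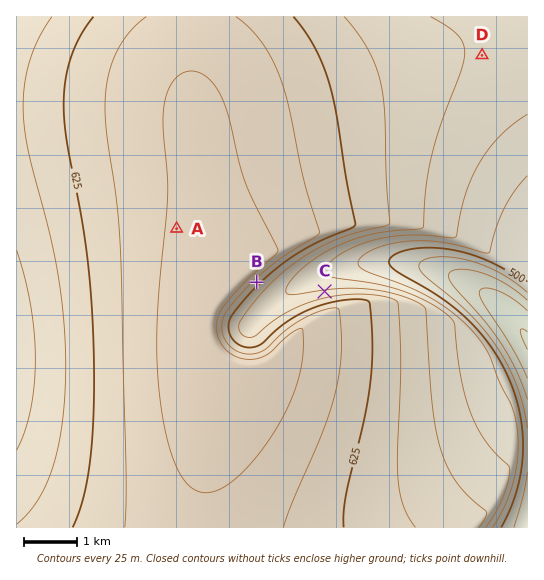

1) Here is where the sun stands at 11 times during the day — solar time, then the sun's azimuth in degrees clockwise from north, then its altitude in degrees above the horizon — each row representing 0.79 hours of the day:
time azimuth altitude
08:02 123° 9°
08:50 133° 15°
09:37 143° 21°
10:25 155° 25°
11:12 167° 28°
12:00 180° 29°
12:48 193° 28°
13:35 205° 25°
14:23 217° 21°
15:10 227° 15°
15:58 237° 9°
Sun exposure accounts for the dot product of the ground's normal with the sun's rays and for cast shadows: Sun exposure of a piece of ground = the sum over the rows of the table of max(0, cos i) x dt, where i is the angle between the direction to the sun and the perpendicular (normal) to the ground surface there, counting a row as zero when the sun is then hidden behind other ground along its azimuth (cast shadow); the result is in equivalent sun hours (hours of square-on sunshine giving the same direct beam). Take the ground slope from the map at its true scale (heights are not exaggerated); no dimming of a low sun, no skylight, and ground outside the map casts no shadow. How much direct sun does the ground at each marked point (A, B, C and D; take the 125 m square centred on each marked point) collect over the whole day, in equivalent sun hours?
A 3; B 3.9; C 2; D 3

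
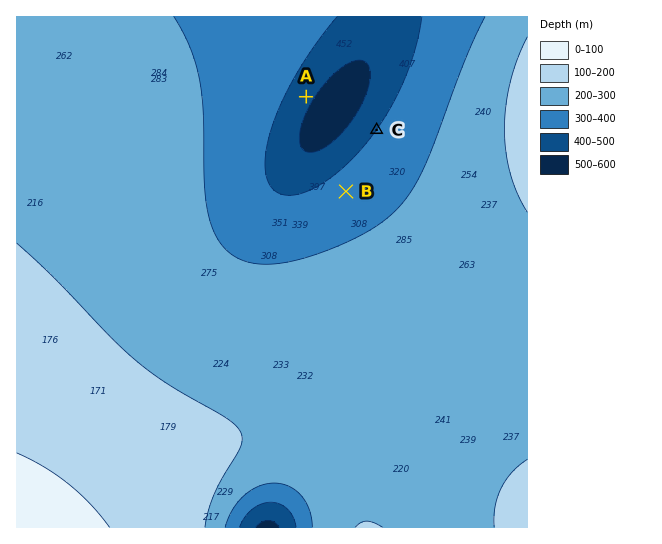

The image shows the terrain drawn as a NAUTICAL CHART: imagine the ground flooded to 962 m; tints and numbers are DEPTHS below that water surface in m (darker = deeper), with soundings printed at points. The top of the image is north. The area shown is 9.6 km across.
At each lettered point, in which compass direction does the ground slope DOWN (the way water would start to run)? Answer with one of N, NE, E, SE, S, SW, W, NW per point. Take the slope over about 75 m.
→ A SE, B NW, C NW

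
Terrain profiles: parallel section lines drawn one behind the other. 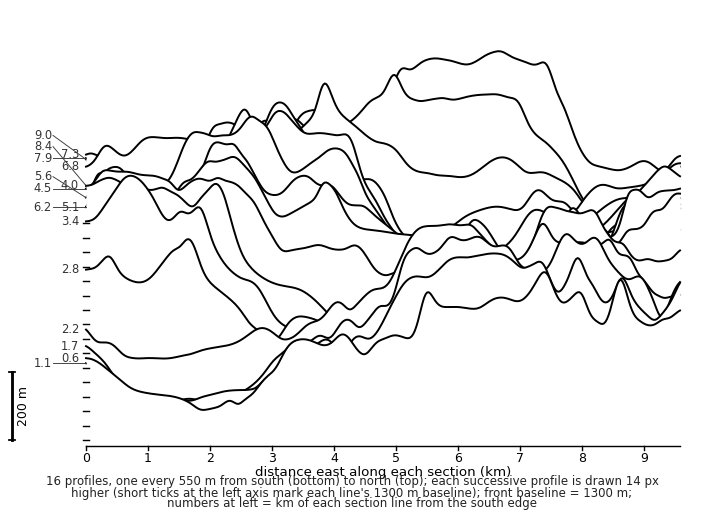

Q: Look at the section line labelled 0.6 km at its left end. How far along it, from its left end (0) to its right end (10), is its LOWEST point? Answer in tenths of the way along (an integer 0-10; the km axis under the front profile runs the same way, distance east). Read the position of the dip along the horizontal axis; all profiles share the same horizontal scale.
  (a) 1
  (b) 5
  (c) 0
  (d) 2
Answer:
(d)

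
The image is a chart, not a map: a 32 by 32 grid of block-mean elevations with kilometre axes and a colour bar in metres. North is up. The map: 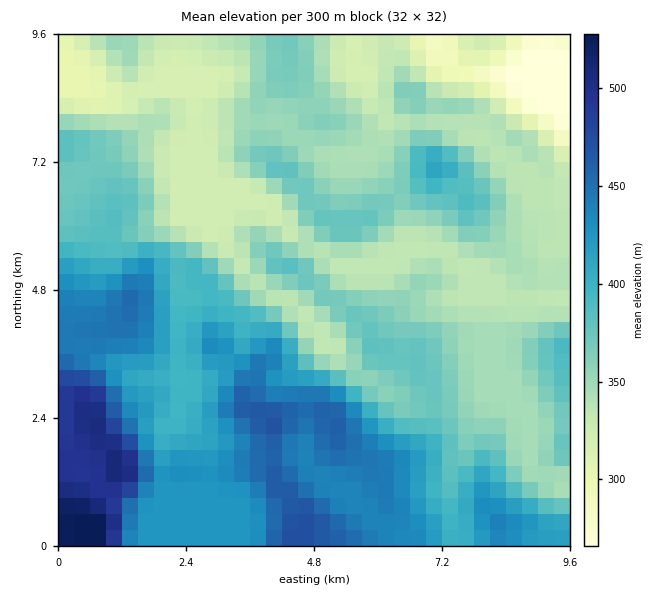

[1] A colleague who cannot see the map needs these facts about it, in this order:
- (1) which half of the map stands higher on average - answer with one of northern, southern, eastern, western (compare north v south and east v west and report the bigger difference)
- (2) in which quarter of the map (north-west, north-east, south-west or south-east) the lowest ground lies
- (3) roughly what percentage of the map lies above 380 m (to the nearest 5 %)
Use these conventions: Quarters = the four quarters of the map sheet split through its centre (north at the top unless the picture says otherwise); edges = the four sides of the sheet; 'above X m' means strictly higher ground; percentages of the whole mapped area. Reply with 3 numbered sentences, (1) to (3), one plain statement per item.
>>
(1) Taken as a whole, the southern half is higher than the northern.
(2) The lowest point lies in the north-east quarter of the map.
(3) Roughly 40 % of the ground is higher than 380 m.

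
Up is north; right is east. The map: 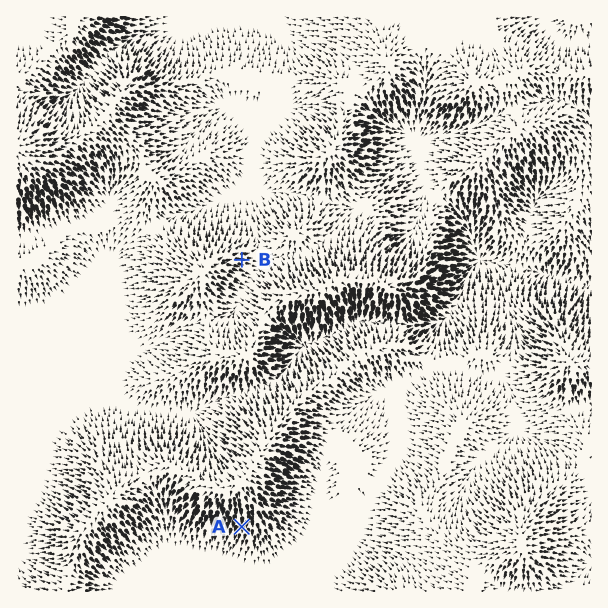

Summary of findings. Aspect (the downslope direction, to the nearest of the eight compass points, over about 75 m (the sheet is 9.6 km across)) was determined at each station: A S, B E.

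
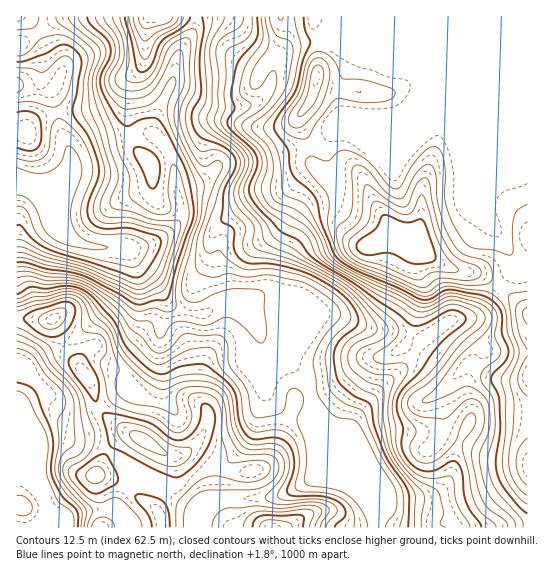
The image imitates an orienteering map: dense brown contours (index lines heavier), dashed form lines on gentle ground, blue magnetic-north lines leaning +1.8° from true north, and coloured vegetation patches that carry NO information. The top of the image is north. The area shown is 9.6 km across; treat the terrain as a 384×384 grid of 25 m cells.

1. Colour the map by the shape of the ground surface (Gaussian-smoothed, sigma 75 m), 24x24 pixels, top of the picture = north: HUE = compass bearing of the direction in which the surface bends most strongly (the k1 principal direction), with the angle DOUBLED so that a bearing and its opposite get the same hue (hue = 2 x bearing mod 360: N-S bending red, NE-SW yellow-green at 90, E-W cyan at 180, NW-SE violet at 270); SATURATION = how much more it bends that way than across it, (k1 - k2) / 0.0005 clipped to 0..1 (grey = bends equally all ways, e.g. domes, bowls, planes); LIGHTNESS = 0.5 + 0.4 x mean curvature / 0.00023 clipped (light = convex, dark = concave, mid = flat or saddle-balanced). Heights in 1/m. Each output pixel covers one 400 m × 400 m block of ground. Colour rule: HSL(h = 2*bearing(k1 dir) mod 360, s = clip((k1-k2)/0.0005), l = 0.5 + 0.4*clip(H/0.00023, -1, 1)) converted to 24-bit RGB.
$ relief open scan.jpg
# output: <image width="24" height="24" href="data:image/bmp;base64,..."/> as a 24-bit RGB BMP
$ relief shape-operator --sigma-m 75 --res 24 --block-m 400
<image width="24" height="24" href="data:image/bmp;base64,Qk32BgAAAAAAADYAAAAoAAAAGAAAABgAAAABABgAAAAAAMAGAAATCwAAEwsAAAAAAAAAAAAAc8NcYFGFEAcsw/9nyjNIZjRcuO6UrDyQQld5daSeMYvQxP33zb///8z8nDz/S9LlWDmLMEyCt1anwK+Rh0aDj14+eG0ze5gjwW9wYgllsTOEu/ORM41uZtnIw8JR0j9UM2xYaXk0amwXUWcADDMAKWcA+AkAowdFgmJ7PCRZno8dlK4vT0aNqnWlqWWix7OEhWRnMgCP1fH24tvwaHPQeT1Mdj0os8RGTIeiYHi9pqDn5NvwpdfUCzFDfnJQgHp3gWiAMwAp2eh2cNVlF0NQmHhri2uuy9i+dneACj1vhdcxv4ErsRc/pTRft/fwtrv5y3fTS7yTDfnMw4vZ7bHMRBWLfHyAf3+ATRNddDfe2vHi1LfOF02fYaXEb1ypytOmfFl+H4ibqVNGn6BUaZzU0ff6gtDaKxg27GtskuVzHW1cQEwk010ohzZ9gHp6el5hOBFnZdJ21tY/sqZQRamMIEdYkElXzNR5aCtweM+VWCtsyOiGO+yBeWgvkzcvaydtl9mA8/LYIhxePk5lnl5TgWaQiUpnik9VHF5nk2TF6tTOd7Z2o5NgDxYkUptLzcd0PLymfiswVyIk3P/MMzxtSq1pRZPYaYDcr9/P4MK5kxC2V0Z9epuIklacpUyqpWaCUJ5oAItWutaV64/ayH+uMyWnSb3K0LaNizF4uC2ptvfo1Op/MM7MaNvEOCdVk5NNsaI3pXohYTFOcGZ7fYZscVGHZUuUx4y7tKjIQbieF30kP4FW45y4RJXEN3Cs4pqHTyxBOOwqMrw4z4ybkO2rXC1sMS9UmI1biad/x36aY1eMcGuCgIx8T3GHQW+zocPSppPQ3HbPWpa1NX5tW6qa1oOyUiFX5ukrhpL/29jzVtSRKPB51nOUPhySfES6YLqEfntDrmdRlWORhWmFh5F8Z3Z6OXhVYFEjcDAHdmoc1oYTImkJDTcNXUwYjB546uW2TU/qmpX28tX2nL/1embLDgnD3GLRywpIq61KUYA9dWpPfYlsioJveFpcViQmKAwLu60ofWgtvWIT0fY/HiYNJkwMCMZbmPa5ad+HIqiOxOOS0FmclStoLQ0sYSFP7XOYzYqIkmp3h2FAV2cqaEwfKw8JLgkHZ1Ehm8AjSMvW0frx6pfvaXf/zfL+RfPtVH1Ls9luPoNJgnQdSRABXiERSyg7KjtYxGFu7ZuSk1Gs1GnBxVS0eD2zVzvzmG/+1tv10Pj7g9HpibOVlePkd974omjUqEa3ilN25PUUPywYPQoGdS4IZGMROjcWESwHDlw29sTCtEa+TWSs3GbFnnu+LThyP8TN0vnz6Lnoi3W/pszRjdeLUTJeaFJHeE5eq2+J2s6QUytlYzqX5oHh36rZUUzDo9LdAI6KcK4b63OMbydKmHk0n7RcMWOngO2pRHdHrY5HmOfD4i2x3NNzRy5nemeBfWKGbqR+1F06eUFqOXOGVG234q3KnYHIqteeHwxaLLxmnD3HzoXpxMnev6/OToOfX71ZVE95j/GLIzeP5BZP6rNfSD9qZ2V7dpOReYqEmosrV6BbSXl/KT5LxIsyq5xezdWZFQUxseI+ClpGnDxs1XVsv3Vvf5mzdbSlToSosuygOxhGOL1m8JuLS0eGdXOAbYRxeYBzlLuTWr+iRzhyQyparcWJks6dwWmANAJD5PKkJQ4bIysIbbcNlMVWkrlxYn6VbseHlSssflt3OYVl16mDc02Ifn2Af4B/eIB5wNC6iE2gTyNeSnqIqMlsmcJGUhtJTjSq3IWPjif/zur9o8z33X2mct43P3VViHJVgG9zf4B/bYB1pKdNiGB2f3+Af3+Af3+AvaOrqjjLUyjUmlS3zbxmsqdNIXeJO4bPk5PJWk3TaNYYIJJysHHl/8zUM4SEc2dFi4pMbZNSY4RwbXqEnoZ1en2Af3+Af3+AhWIqc39CJyllwy/N68rF0rOSGrlaDDU+gzw8p6d50JyjLK9ZETcu/66UfUroW3bLlKDKmI7BZ2KrbniBnYV5cnJ+fIF3foB/QZ4mbKZJFCw4JJyR3pin/Z6svOaEABQzj2OijrZtbLWi2ZKeGj5fZ/Bm+9DVQk6JiINnemhajGJjfnyAdIh3hHyRgX6SeniCyMHppFijMiJCKlMdLkUV9s1v/MJiBSkuI3+Jz93CSYiZ2zpUhFAwMtMGynUUgVhfg3VvgH1+gH9/gIB/foB+f4B4g3Vue39yn0JSzk7LdEzii4bbNnHg7uy1/czjh7/+AFNopsw6YzJSwCZxluKE1c1qWKR4f3+AgH9/gIB/gIB/gIB/gH9/gHaDjoCMdXeN"/>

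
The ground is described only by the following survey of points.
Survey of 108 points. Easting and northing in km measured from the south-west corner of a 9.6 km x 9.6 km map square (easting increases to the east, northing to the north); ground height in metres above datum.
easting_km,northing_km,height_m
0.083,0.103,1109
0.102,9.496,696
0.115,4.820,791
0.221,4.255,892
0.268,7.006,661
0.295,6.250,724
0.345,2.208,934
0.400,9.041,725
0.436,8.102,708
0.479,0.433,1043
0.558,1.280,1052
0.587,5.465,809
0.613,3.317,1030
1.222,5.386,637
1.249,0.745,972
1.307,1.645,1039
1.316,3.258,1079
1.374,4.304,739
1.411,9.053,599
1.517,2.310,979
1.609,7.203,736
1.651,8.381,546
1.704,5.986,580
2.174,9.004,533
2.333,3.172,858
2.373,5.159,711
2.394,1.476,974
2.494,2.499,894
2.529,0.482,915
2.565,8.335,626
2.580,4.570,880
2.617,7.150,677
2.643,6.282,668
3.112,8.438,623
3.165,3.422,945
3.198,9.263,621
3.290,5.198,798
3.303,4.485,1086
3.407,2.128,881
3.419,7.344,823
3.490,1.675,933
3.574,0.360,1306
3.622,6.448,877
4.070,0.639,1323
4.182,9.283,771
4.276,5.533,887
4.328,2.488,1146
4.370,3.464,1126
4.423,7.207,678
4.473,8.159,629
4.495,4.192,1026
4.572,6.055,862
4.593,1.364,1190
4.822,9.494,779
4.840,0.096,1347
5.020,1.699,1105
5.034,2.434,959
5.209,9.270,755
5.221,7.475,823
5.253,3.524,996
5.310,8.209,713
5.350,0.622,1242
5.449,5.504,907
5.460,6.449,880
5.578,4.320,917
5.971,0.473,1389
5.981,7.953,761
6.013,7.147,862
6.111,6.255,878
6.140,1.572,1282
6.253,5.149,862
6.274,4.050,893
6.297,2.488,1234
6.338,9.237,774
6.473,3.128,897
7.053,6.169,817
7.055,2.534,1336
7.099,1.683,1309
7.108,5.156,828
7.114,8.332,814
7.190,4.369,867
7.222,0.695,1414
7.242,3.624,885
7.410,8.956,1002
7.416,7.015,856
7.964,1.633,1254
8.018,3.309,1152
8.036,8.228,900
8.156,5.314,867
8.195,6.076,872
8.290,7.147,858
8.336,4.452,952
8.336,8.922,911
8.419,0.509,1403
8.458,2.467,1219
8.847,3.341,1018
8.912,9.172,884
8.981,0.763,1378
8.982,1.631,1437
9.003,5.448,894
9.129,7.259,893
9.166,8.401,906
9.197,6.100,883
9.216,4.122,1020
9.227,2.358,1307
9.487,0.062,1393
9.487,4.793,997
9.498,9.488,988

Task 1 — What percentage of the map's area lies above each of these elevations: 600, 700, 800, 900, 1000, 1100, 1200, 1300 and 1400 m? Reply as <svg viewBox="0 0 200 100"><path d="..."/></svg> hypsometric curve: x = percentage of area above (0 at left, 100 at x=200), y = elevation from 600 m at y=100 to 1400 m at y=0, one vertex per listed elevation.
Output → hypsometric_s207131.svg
<svg viewBox="0 0 200 100"><path d="M193 100l-19-12-26-13-46-13-44-12-19-12-7-13-10-13-13-12"/></svg>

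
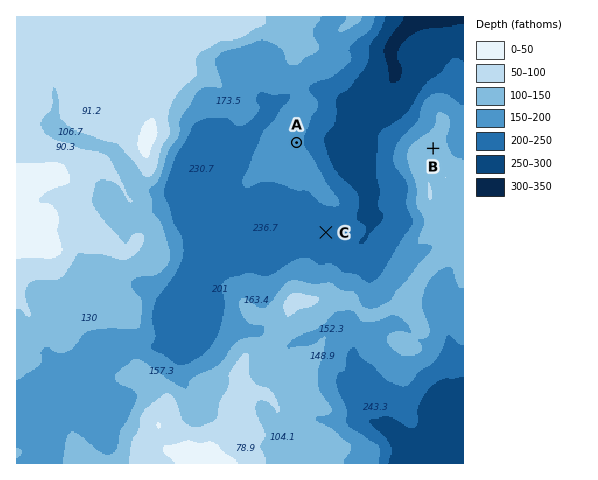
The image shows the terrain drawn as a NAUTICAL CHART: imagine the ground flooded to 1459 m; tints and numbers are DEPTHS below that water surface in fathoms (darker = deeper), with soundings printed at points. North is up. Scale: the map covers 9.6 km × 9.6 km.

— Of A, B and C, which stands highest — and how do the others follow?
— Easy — B A C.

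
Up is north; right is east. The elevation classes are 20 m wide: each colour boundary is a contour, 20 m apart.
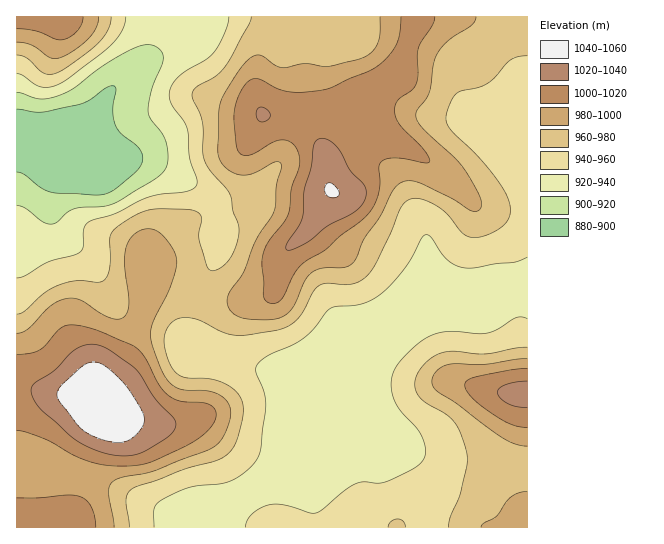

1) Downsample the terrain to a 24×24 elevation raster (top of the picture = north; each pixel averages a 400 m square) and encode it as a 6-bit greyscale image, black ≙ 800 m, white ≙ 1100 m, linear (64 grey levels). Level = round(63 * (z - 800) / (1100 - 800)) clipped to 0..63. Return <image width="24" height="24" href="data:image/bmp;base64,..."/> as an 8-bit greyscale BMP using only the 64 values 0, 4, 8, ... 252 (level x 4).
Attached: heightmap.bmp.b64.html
<image width="24" height="24" href="data:image/bmp;base64,Qk12BgAAAAAAADYEAAAoAAAAGAAAABgAAAABAAgAAAAAAEACAAATCwAAEwsAAAABAAAAAAAAAAAAAAEBAQACAgIAAwMDAAQEBAAFBQUABgYGAAcHBwAICAgACQkJAAoKCgALCwsADAwMAA0NDQAODg4ADw8PABAQEAAREREAEhISABMTEwAUFBQAFRUVABYWFgAXFxcAGBgYABkZGQAaGhoAGxsbABwcHAAdHR0AHh4eAB8fHwAgICAAISEhACIiIgAjIyMAJCQkACUlJQAmJiYAJycnACgoKAApKSkAKioqACsrKwAsLCwALS0tAC4uLgAvLy8AMDAwADExMQAyMjIAMzMzADQ0NAA1NTUANjY2ADc3NwA4ODgAOTk5ADo6OgA7OzsAPDw8AD09PQA+Pj4APz8/AEBAQABBQUEAQkJCAENDQwBEREQARUVFAEZGRgBHR0cASEhIAElJSQBKSkoAS0tLAExMTABNTU0ATk5OAE9PTwBQUFAAUVFRAFJSUgBTU1MAVFRUAFVVVQBWVlYAV1dXAFhYWABZWVkAWlpaAFtbWwBcXFwAXV1dAF5eXgBfX18AYGBgAGFhYQBiYmIAY2NjAGRkZABlZWUAZmZmAGdnZwBoaGgAaWlpAGpqagBra2sAbGxsAG1tbQBubm4Ab29vAHBwcABxcXEAcnJyAHNzcwB0dHQAdXV1AHZ2dgB3d3cAeHh4AHl5eQB6enoAe3t7AHx8fAB9fX0Afn5+AH9/fwCAgIAAgYGBAIKCggCDg4MAhISEAIWFhQCGhoYAh4eHAIiIiACJiYkAioqKAIuLiwCMjIwAjY2NAI6OjgCPj48AkJCQAJGRkQCSkpIAk5OTAJSUlACVlZUAlpaWAJeXlwCYmJgAmZmZAJqamgCbm5sAnJycAJ2dnQCenp4An5+fAKCgoAChoaEAoqKiAKOjowCkpKQApaWlAKampgCnp6cAqKioAKmpqQCqqqoAq6urAKysrACtra0Arq6uAK+vrwCwsLAAsbGxALKysgCzs7MAtLS0ALW1tQC2trYAt7e3ALi4uAC5ubkAurq6ALu7uwC8vLwAvb29AL6+vgC/v78AwMDAAMHBwQDCwsIAw8PDAMTExADFxcUAxsbGAMfHxwDIyMgAycnJAMrKygDLy8sAzMzMAM3NzQDOzs4Az8/PANDQ0ADR0dEA0tLSANPT0wDU1NQA1dXVANbW1gDX19cA2NjYANnZ2QDa2toA29vbANzc3ADd3d0A3t7eAN/f3wDg4OAA4eHhAOLi4gDj4+MA5OTkAOXl5QDm5uYA5+fnAOjo6ADp6ekA6urqAOvr6wDs7OwA7e3tAO7u7gDv7+8A8PDwAPHx8QDy8vIA8/PzAPT09AD19fUA9vb2APf39wD4+PgA+fn5APr6+gD7+/sA/Pz8AP39/QD+/v4A////ALCsrKiYgHR0dHR0eHh4eHyAhISAiJSYnKioqKSUhHh0dHR0dHR0dHh4fHyAhIyQmKCgoKCgmJCEfHx4dHR0dHR0dHh8hIiMjKCkqLS8uLCkmIyAdHR0dHR0dHR4gIiMkKiwvMzQzMC4rJyIeHR0dHR0dHR4hIyYpLS8zNjY0MC0rKSMeHR0dHR0dHiEkKCstLjA0NTUyLCclJCEeHR0dHR0dICUoKy4vLC0xMzIuKCEgHx4dHR0dHR0dHyQnJygpKSotLy0qJR8fHyAfHh0dHR0dHR8gICAhJSgqKScnJSEhIiQkIx8dHR0dHR0dHR0eISUnJSQnJyQjJCcpKSMeHh0dHR0dHR0dHiAiIiMnKCUjIyYqKyYiIiAeHR0dHR0dHB0eHyIoKSYjISQqLSonJiMgHR0eHh4dGxscHiImJyUiISInLS4sKSUhHh4gISAfGhkaHR8iJCMiISIkKS4vLSkjHx8iJSMhGBYWFhcbHh8fISIkKC4yMS0mIiMmJiMhFRMSEhMWGRseIiUlJy0xMCwoJygoJSIhExISEhMUFxsgJikpJywwLisqKiklIiEhEhISExQWGBsgJistLC0tLCwsKSUiISEhFRUUFBUYGh0hJisuLSwsLS0rJyQhISEhGhwZFhUXGh4iJCksKioqLC0sKiUiISEhHyMgGxcXGRweISYoJicmKCksKyYjIyIhJScnIhwZGRobHiIlJCQkJCUpKygkIyMiKisrJyEcGhoaHCAjIiMkIyQoKyonJSQkA=="/>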